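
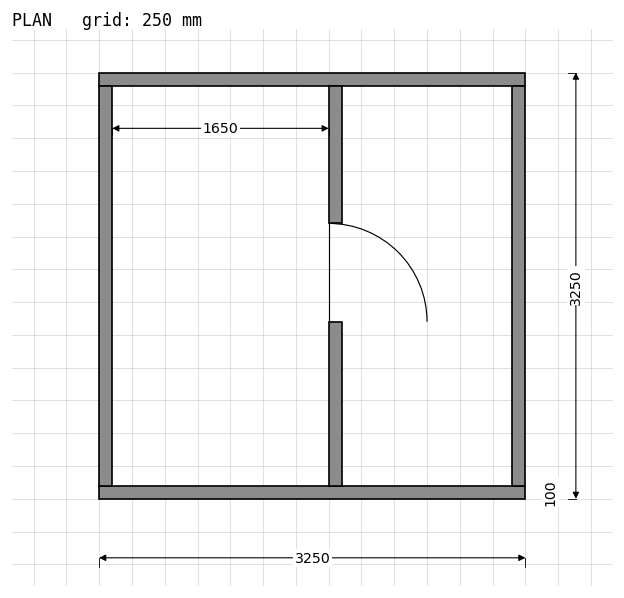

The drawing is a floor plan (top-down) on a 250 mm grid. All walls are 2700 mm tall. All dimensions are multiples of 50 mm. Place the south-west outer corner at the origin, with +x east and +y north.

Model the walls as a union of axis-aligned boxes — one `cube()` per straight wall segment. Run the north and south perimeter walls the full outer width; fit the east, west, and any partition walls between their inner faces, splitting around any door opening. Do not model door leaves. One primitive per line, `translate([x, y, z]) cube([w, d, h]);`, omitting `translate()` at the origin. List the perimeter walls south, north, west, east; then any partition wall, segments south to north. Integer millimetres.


cube([3250, 100, 2700]);
translate([0, 3150, 0]) cube([3250, 100, 2700]);
translate([0, 100, 0]) cube([100, 3050, 2700]);
translate([3150, 100, 0]) cube([100, 3050, 2700]);
translate([1750, 100, 0]) cube([100, 1250, 2700]);
translate([1750, 2100, 0]) cube([100, 1050, 2700]);


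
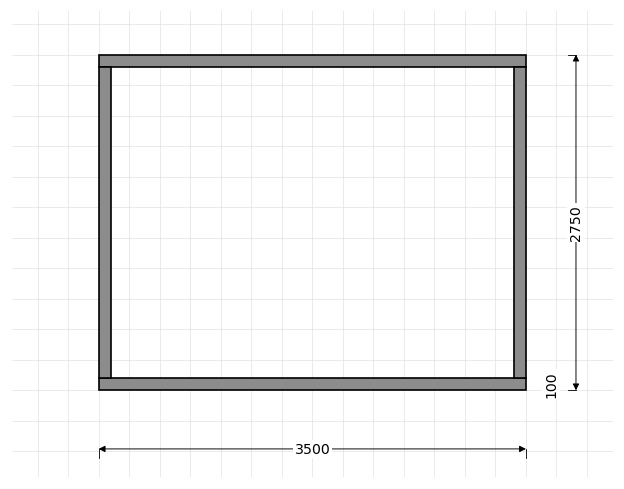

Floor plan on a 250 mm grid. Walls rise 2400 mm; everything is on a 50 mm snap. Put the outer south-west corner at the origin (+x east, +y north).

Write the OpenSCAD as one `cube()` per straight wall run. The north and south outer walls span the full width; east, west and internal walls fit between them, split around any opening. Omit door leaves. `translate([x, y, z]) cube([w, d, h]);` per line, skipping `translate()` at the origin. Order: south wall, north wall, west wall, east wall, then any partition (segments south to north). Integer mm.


cube([3500, 100, 2400]);
translate([0, 2650, 0]) cube([3500, 100, 2400]);
translate([0, 100, 0]) cube([100, 2550, 2400]);
translate([3400, 100, 0]) cube([100, 2550, 2400]);


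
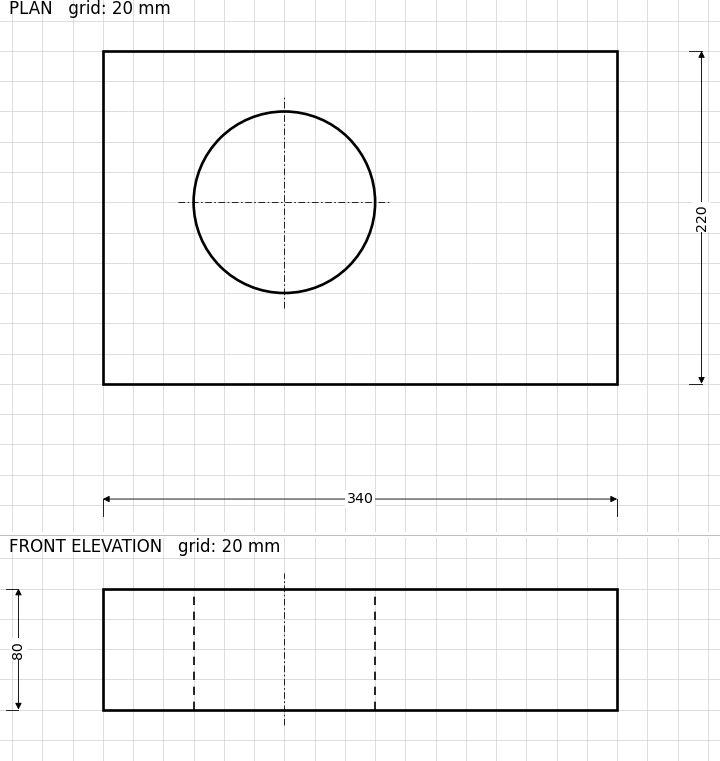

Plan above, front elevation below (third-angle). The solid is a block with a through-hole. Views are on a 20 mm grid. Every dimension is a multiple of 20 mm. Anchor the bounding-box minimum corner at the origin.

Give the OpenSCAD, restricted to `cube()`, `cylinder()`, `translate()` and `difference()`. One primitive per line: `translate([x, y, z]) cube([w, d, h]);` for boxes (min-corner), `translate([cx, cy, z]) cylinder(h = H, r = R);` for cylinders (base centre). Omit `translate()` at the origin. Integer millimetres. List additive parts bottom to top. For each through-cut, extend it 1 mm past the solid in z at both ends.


difference() {
  cube([340, 220, 80]);
  translate([120, 120, -1]) cylinder(h = 82, r = 60);
}


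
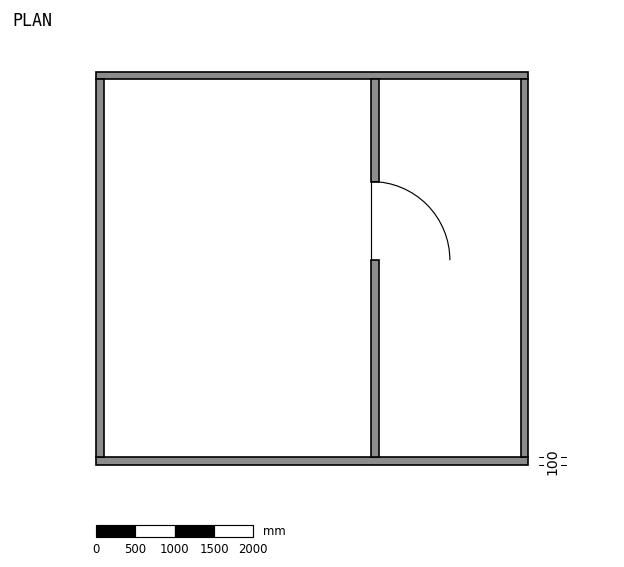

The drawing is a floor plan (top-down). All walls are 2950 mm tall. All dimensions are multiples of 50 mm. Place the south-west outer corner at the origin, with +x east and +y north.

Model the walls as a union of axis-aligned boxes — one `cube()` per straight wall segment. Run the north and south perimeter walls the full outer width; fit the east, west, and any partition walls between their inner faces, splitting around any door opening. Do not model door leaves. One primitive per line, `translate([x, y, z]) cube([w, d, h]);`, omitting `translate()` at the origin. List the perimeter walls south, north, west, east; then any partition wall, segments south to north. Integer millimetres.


cube([5500, 100, 2950]);
translate([0, 4900, 0]) cube([5500, 100, 2950]);
translate([0, 100, 0]) cube([100, 4800, 2950]);
translate([5400, 100, 0]) cube([100, 4800, 2950]);
translate([3500, 100, 0]) cube([100, 2500, 2950]);
translate([3500, 3600, 0]) cube([100, 1300, 2950]);


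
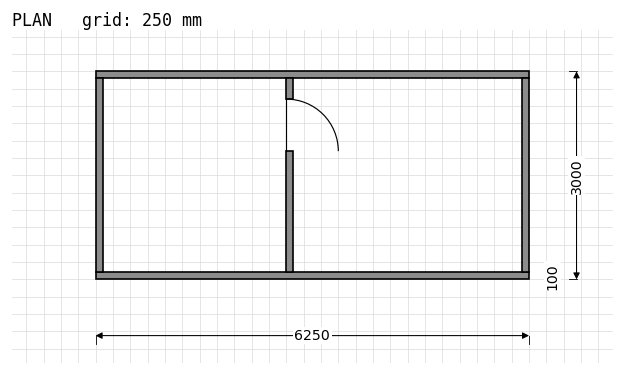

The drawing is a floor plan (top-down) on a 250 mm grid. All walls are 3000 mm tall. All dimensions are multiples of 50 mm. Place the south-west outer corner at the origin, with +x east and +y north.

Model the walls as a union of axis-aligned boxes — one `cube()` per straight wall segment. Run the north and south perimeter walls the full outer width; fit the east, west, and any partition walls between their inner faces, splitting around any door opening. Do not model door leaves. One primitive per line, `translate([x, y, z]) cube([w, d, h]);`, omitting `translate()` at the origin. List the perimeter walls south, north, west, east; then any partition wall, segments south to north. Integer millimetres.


cube([6250, 100, 3000]);
translate([0, 2900, 0]) cube([6250, 100, 3000]);
translate([0, 100, 0]) cube([100, 2800, 3000]);
translate([6150, 100, 0]) cube([100, 2800, 3000]);
translate([2750, 100, 0]) cube([100, 1750, 3000]);
translate([2750, 2600, 0]) cube([100, 300, 3000]);


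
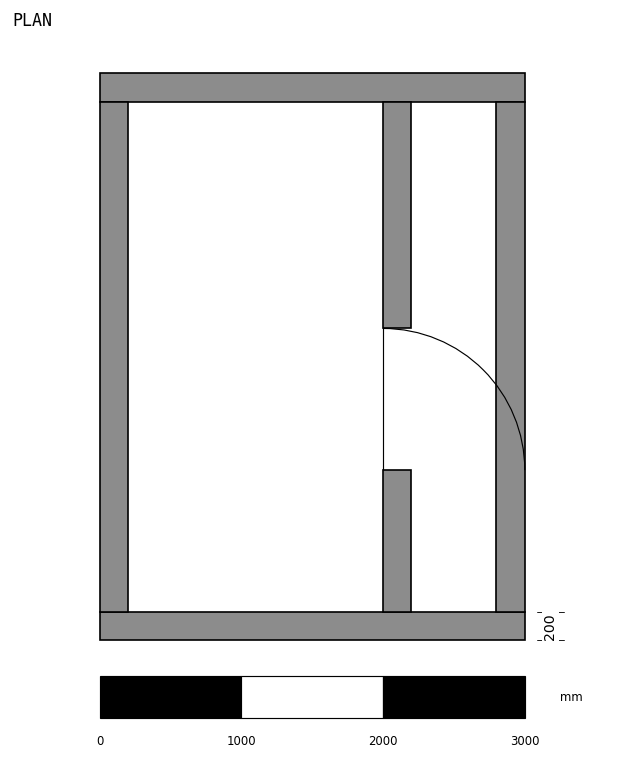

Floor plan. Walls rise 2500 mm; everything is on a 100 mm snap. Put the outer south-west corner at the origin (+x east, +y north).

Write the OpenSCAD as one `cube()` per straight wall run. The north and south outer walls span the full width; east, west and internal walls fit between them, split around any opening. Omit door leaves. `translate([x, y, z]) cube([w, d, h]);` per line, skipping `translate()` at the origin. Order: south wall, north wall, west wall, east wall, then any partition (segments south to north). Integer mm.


cube([3000, 200, 2500]);
translate([0, 3800, 0]) cube([3000, 200, 2500]);
translate([0, 200, 0]) cube([200, 3600, 2500]);
translate([2800, 200, 0]) cube([200, 3600, 2500]);
translate([2000, 200, 0]) cube([200, 1000, 2500]);
translate([2000, 2200, 0]) cube([200, 1600, 2500]);


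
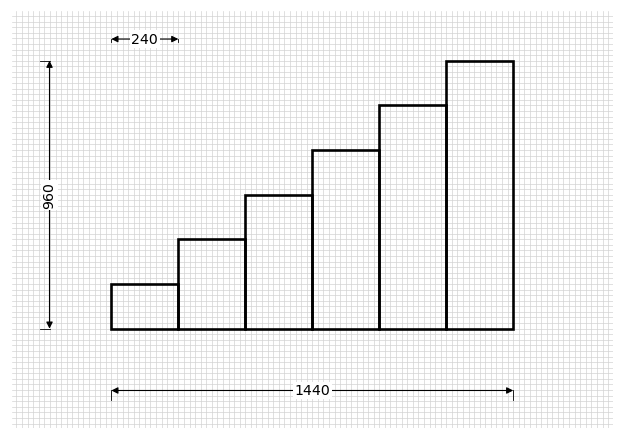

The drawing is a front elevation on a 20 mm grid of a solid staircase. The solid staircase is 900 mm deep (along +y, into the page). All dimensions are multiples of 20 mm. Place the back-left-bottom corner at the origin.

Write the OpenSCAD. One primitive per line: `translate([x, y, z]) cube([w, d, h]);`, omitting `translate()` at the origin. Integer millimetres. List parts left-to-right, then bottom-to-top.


cube([240, 900, 160]);
translate([240, 0, 0]) cube([240, 900, 320]);
translate([480, 0, 0]) cube([240, 900, 480]);
translate([720, 0, 0]) cube([240, 900, 640]);
translate([960, 0, 0]) cube([240, 900, 800]);
translate([1200, 0, 0]) cube([240, 900, 960]);


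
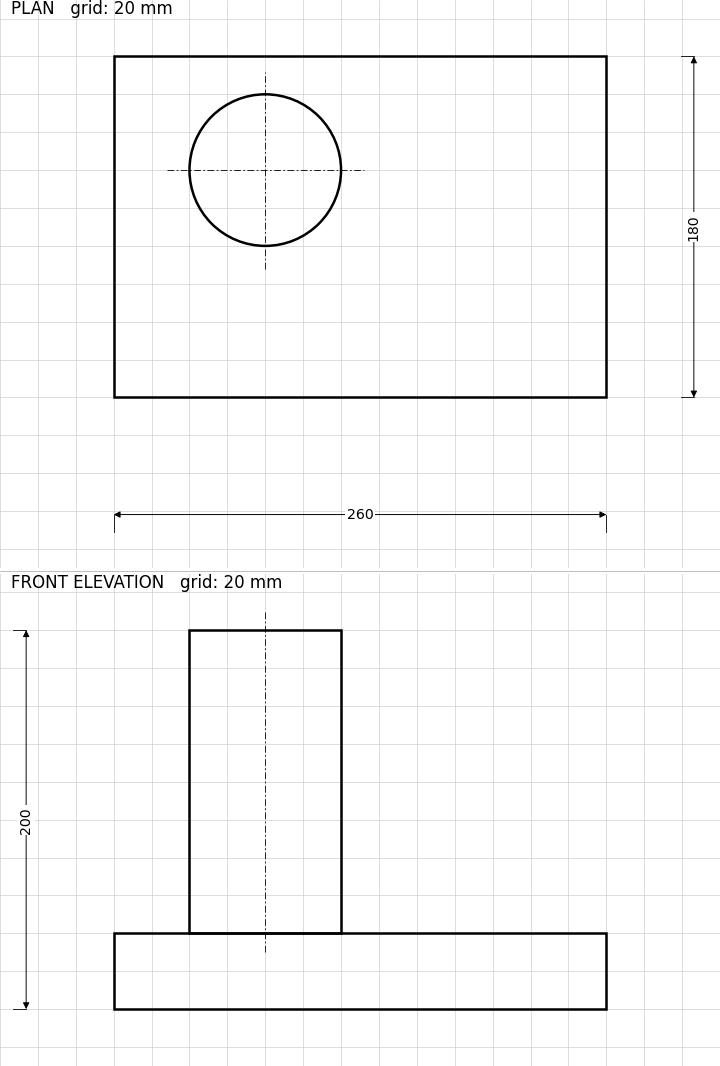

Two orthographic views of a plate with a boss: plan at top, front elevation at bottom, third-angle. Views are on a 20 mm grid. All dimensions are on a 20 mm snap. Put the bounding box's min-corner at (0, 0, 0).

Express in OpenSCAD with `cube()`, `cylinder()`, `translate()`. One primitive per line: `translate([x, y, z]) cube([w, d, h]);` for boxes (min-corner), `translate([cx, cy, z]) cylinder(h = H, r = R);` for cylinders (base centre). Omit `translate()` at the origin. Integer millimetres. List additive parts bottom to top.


cube([260, 180, 40]);
translate([80, 120, 40]) cylinder(h = 160, r = 40);


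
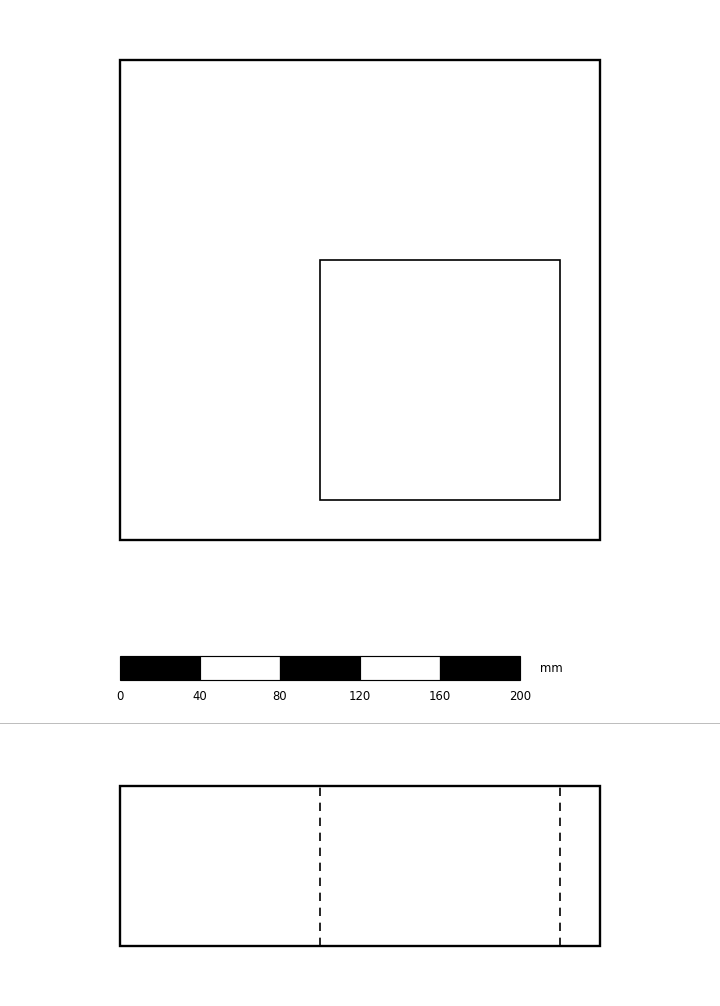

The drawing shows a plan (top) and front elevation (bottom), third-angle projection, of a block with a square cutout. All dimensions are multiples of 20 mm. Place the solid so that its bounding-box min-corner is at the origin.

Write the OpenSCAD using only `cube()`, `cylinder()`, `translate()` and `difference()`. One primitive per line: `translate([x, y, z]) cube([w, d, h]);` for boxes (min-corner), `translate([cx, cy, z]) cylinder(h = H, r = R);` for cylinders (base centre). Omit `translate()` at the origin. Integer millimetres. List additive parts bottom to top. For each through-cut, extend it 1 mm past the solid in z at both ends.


difference() {
  cube([240, 240, 80]);
  translate([100, 20, -1]) cube([120, 120, 82]);
}


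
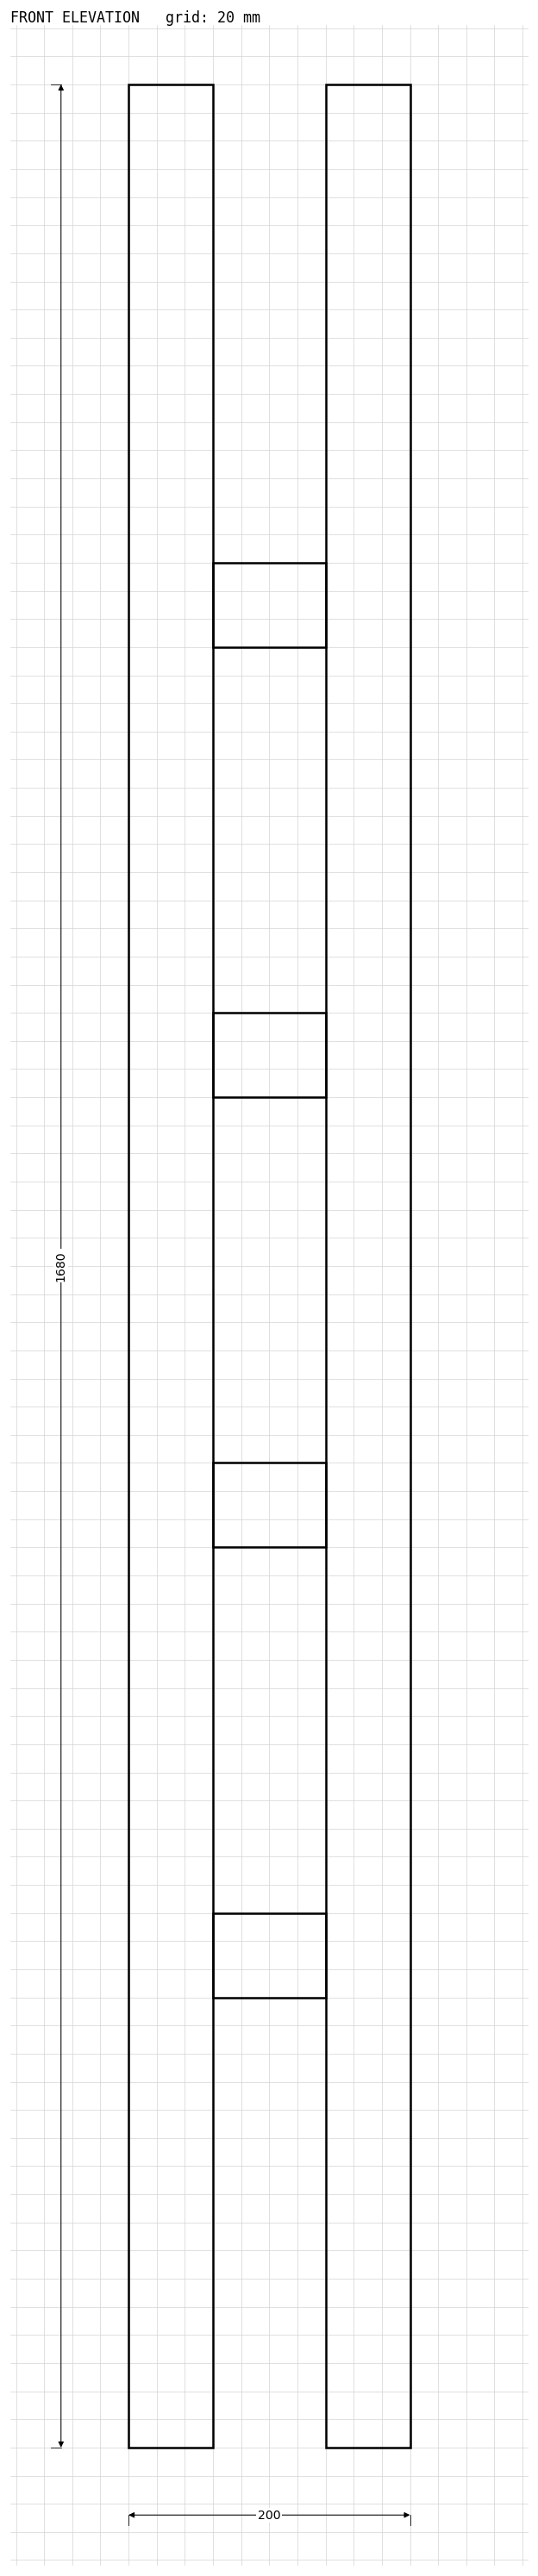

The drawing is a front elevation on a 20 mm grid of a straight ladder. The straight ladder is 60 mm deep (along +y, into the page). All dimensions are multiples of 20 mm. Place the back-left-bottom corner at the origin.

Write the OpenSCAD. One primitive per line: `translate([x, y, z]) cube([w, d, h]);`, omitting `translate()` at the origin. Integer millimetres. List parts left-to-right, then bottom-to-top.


cube([60, 60, 1680]);
translate([60, 0, 320]) cube([80, 60, 60]);
translate([60, 0, 640]) cube([80, 60, 60]);
translate([60, 0, 960]) cube([80, 60, 60]);
translate([60, 0, 1280]) cube([80, 60, 60]);
translate([140, 0, 0]) cube([60, 60, 1680]);


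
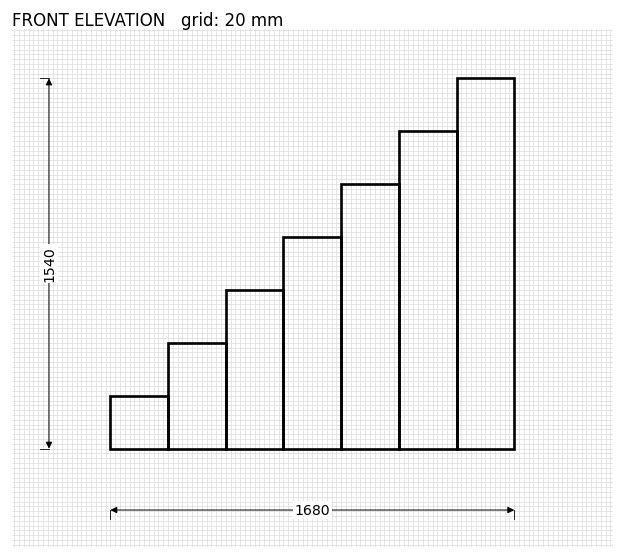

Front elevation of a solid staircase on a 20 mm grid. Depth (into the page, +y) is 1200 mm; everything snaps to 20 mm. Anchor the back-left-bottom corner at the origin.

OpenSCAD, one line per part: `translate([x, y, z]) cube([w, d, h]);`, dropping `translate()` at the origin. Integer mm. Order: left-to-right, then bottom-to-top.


cube([240, 1200, 220]);
translate([240, 0, 0]) cube([240, 1200, 440]);
translate([480, 0, 0]) cube([240, 1200, 660]);
translate([720, 0, 0]) cube([240, 1200, 880]);
translate([960, 0, 0]) cube([240, 1200, 1100]);
translate([1200, 0, 0]) cube([240, 1200, 1320]);
translate([1440, 0, 0]) cube([240, 1200, 1540]);


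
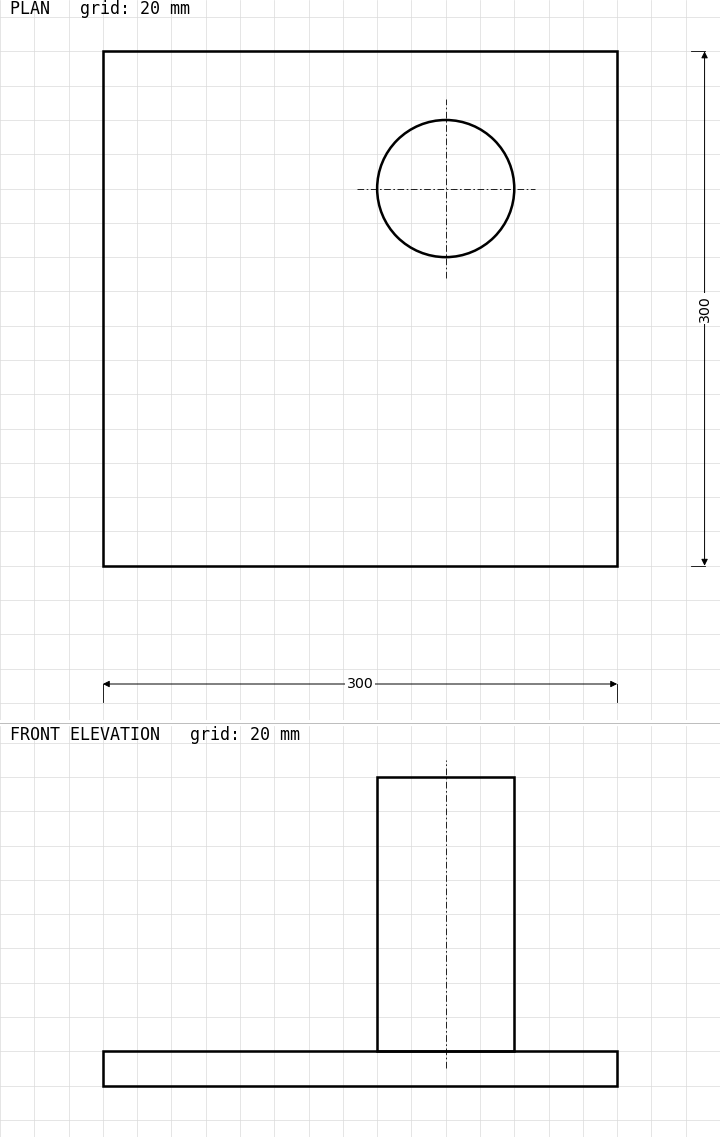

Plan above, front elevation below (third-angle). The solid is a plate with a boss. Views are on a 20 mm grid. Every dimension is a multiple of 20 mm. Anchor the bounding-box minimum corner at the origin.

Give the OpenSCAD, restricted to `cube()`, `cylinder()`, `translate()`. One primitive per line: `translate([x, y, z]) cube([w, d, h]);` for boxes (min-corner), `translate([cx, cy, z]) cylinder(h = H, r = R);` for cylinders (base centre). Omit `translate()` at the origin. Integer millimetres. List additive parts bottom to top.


cube([300, 300, 20]);
translate([200, 220, 20]) cylinder(h = 160, r = 40);


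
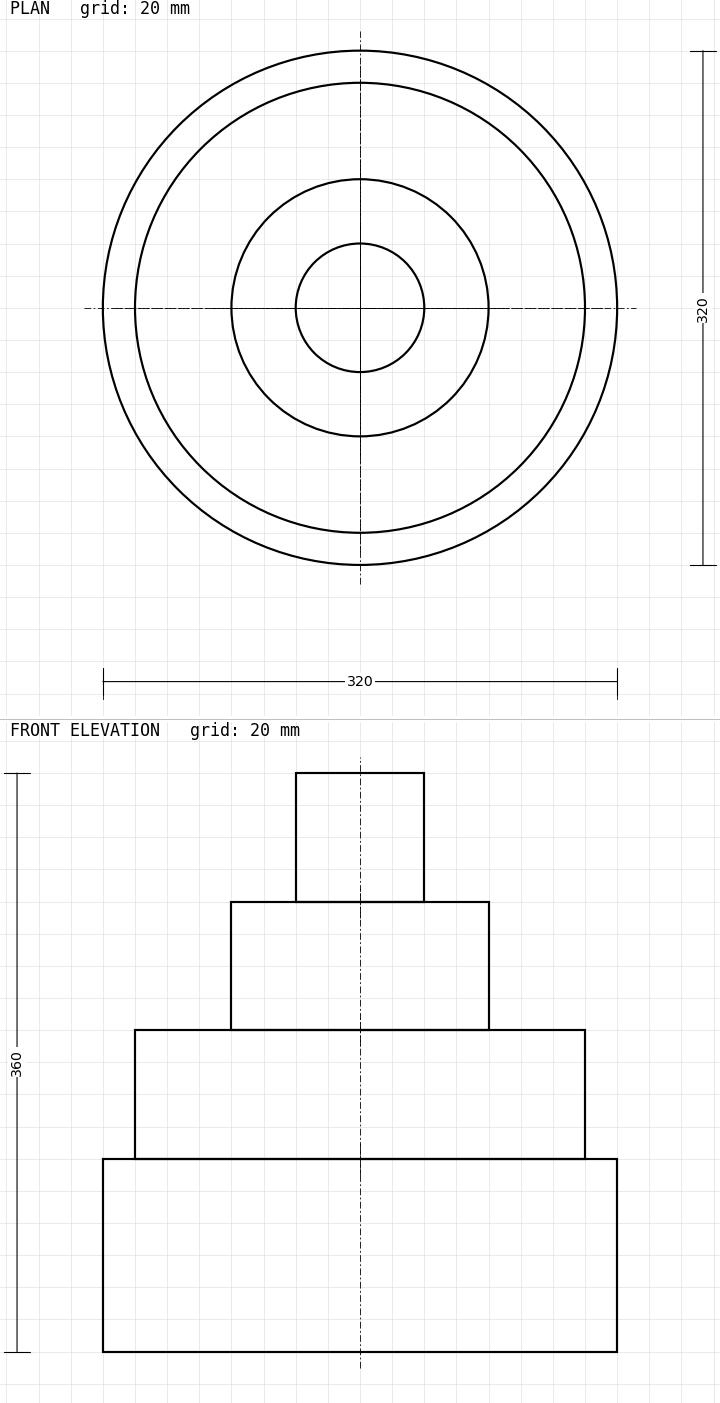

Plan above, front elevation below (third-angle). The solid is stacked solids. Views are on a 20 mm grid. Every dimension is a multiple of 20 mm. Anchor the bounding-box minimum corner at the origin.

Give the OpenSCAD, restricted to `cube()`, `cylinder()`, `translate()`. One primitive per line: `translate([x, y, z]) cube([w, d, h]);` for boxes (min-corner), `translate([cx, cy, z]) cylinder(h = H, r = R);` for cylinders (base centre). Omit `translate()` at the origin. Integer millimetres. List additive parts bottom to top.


translate([160, 160, 0]) cylinder(h = 120, r = 160);
translate([160, 160, 120]) cylinder(h = 80, r = 140);
translate([160, 160, 200]) cylinder(h = 80, r = 80);
translate([160, 160, 280]) cylinder(h = 80, r = 40);


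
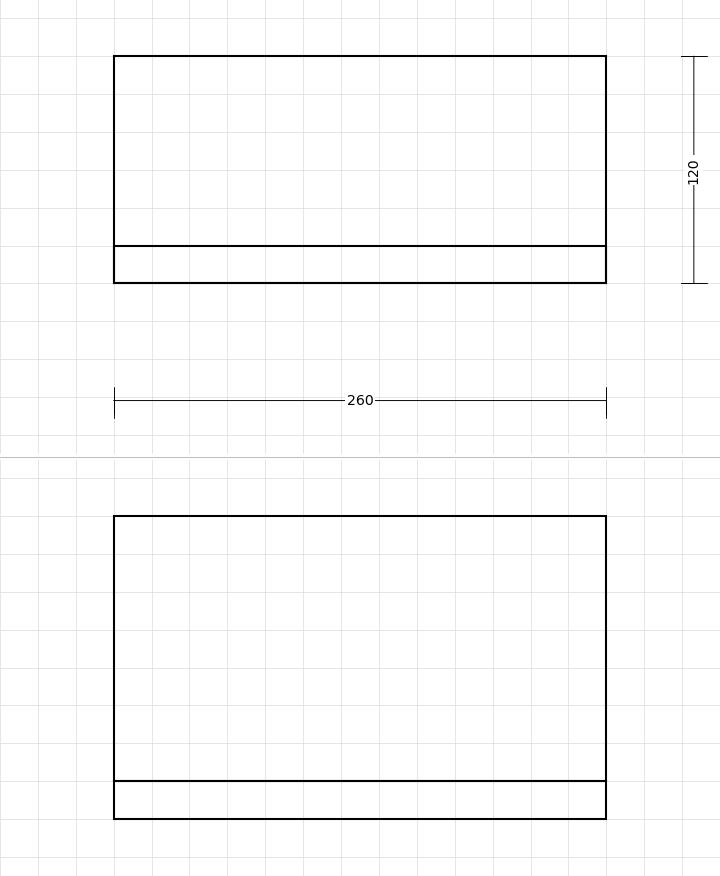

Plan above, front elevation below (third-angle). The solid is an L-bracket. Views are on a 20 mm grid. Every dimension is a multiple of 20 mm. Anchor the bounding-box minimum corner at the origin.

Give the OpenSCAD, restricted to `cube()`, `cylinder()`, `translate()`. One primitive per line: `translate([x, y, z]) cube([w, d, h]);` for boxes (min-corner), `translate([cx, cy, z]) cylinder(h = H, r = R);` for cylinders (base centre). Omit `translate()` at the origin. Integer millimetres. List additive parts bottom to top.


cube([260, 120, 20]);
translate([0, 0, 20]) cube([260, 20, 140]);


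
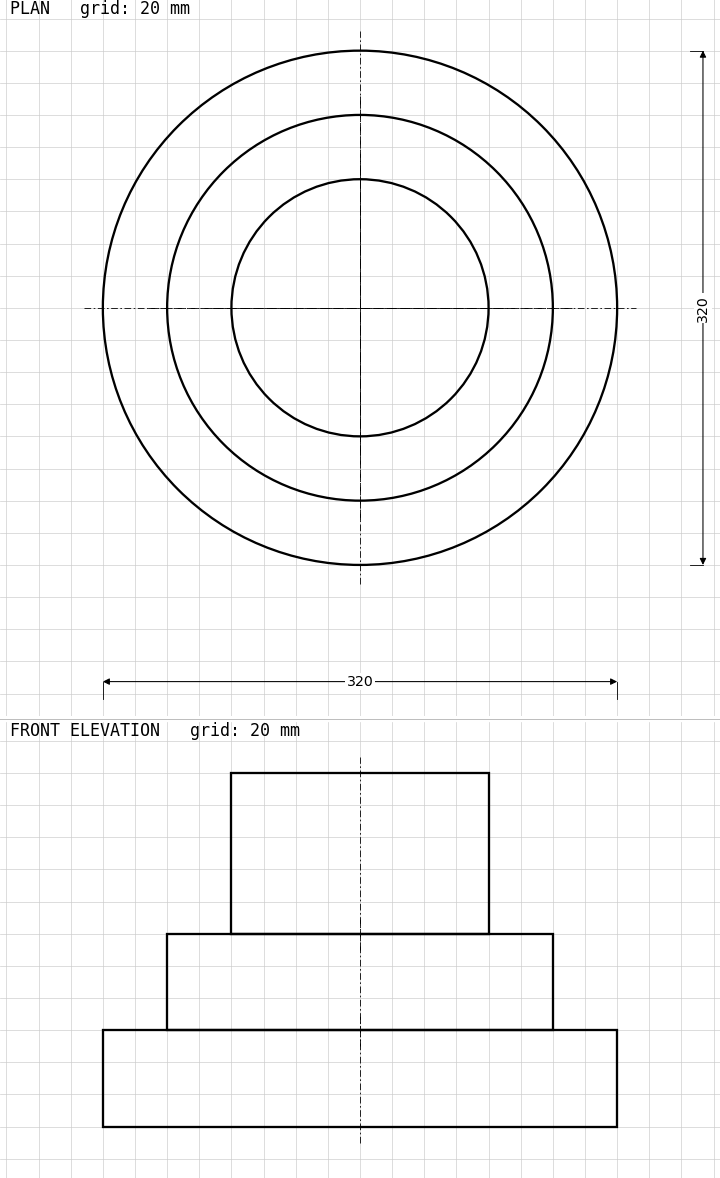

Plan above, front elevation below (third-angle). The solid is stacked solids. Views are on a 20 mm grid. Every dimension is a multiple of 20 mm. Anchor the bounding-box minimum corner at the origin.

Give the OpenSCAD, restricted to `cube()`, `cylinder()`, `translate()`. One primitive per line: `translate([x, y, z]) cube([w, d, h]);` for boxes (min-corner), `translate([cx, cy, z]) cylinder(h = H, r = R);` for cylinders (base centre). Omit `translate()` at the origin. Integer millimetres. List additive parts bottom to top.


translate([160, 160, 0]) cylinder(h = 60, r = 160);
translate([160, 160, 60]) cylinder(h = 60, r = 120);
translate([160, 160, 120]) cylinder(h = 100, r = 80);


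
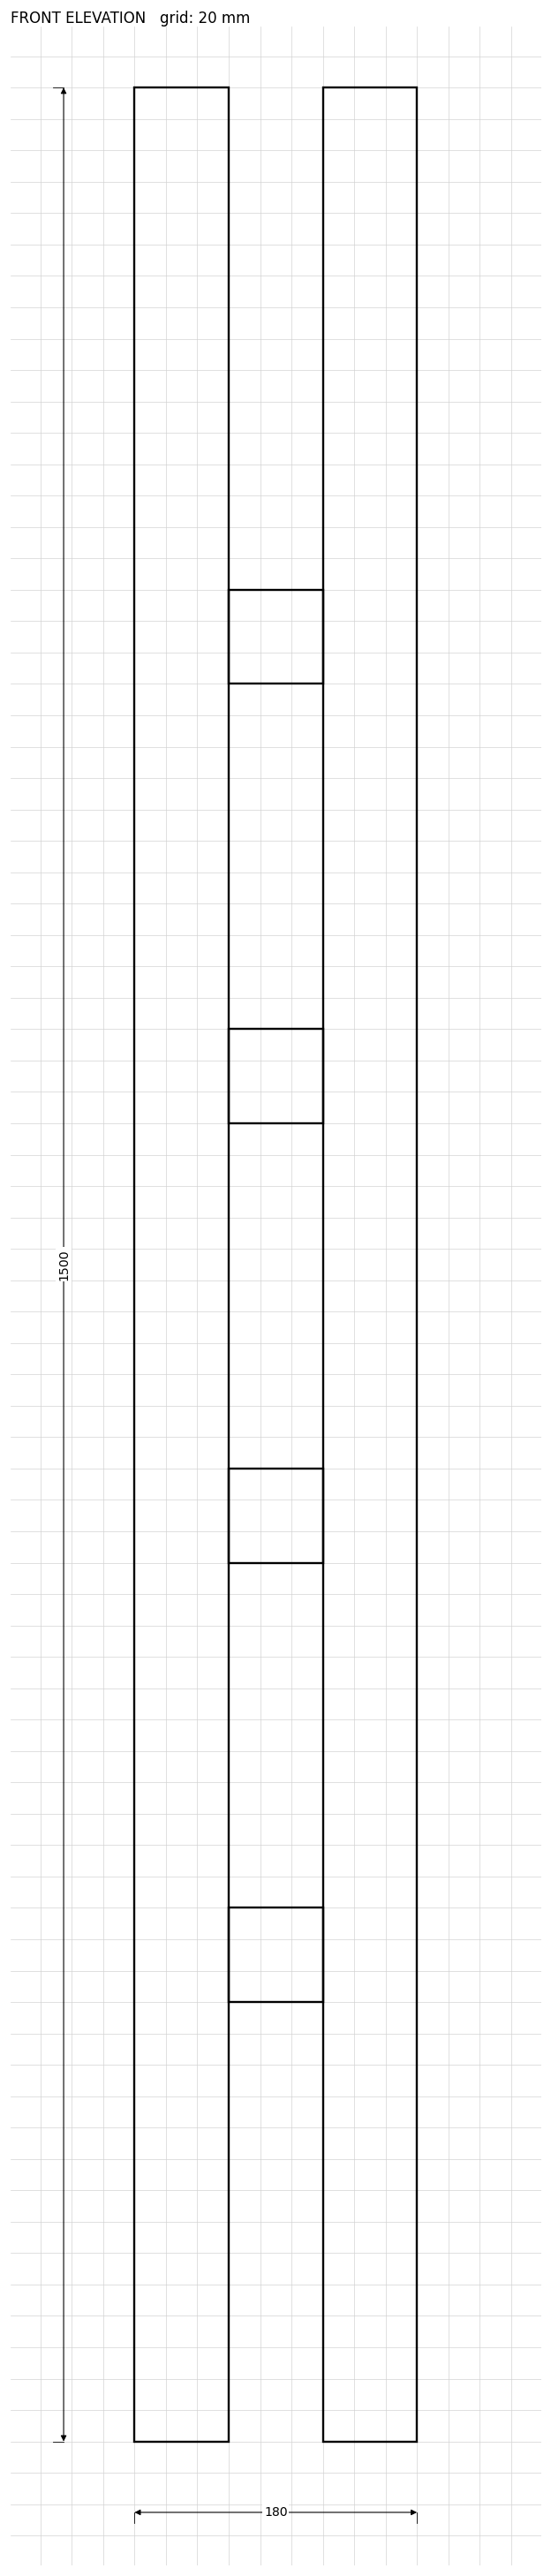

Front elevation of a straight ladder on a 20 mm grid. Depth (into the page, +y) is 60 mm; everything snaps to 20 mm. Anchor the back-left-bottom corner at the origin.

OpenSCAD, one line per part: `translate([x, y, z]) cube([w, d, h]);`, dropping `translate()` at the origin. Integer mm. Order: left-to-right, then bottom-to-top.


cube([60, 60, 1500]);
translate([60, 0, 280]) cube([60, 60, 60]);
translate([60, 0, 560]) cube([60, 60, 60]);
translate([60, 0, 840]) cube([60, 60, 60]);
translate([60, 0, 1120]) cube([60, 60, 60]);
translate([120, 0, 0]) cube([60, 60, 1500]);


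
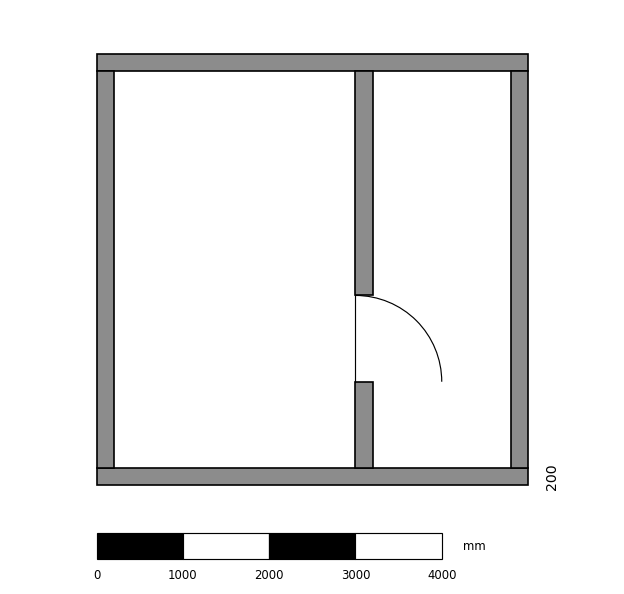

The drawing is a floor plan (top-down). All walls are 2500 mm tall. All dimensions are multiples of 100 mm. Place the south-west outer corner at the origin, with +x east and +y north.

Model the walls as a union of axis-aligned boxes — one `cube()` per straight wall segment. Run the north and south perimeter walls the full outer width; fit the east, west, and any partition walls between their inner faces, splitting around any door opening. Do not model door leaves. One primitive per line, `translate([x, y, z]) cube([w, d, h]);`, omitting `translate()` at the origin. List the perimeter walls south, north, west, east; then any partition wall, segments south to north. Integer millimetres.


cube([5000, 200, 2500]);
translate([0, 4800, 0]) cube([5000, 200, 2500]);
translate([0, 200, 0]) cube([200, 4600, 2500]);
translate([4800, 200, 0]) cube([200, 4600, 2500]);
translate([3000, 200, 0]) cube([200, 1000, 2500]);
translate([3000, 2200, 0]) cube([200, 2600, 2500]);


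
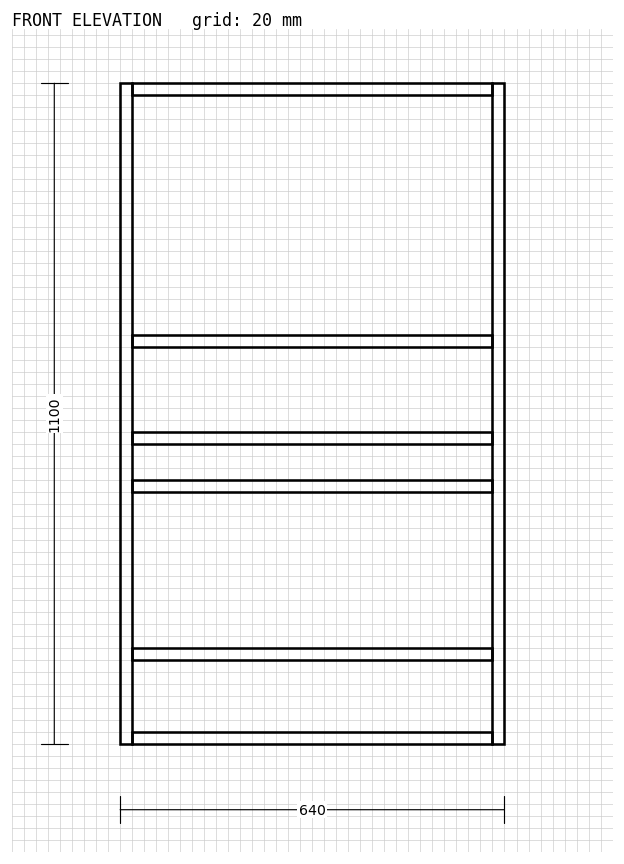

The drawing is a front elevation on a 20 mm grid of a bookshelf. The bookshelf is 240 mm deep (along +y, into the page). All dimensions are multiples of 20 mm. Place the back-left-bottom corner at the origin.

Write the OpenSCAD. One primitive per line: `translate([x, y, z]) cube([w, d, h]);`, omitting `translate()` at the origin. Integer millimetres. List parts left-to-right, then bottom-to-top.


cube([20, 240, 1100]);
translate([20, 0, 0]) cube([600, 240, 20]);
translate([20, 0, 140]) cube([600, 240, 20]);
translate([20, 0, 420]) cube([600, 240, 20]);
translate([20, 0, 500]) cube([600, 240, 20]);
translate([20, 0, 660]) cube([600, 240, 20]);
translate([20, 0, 1080]) cube([600, 240, 20]);
translate([620, 0, 0]) cube([20, 240, 1100]);


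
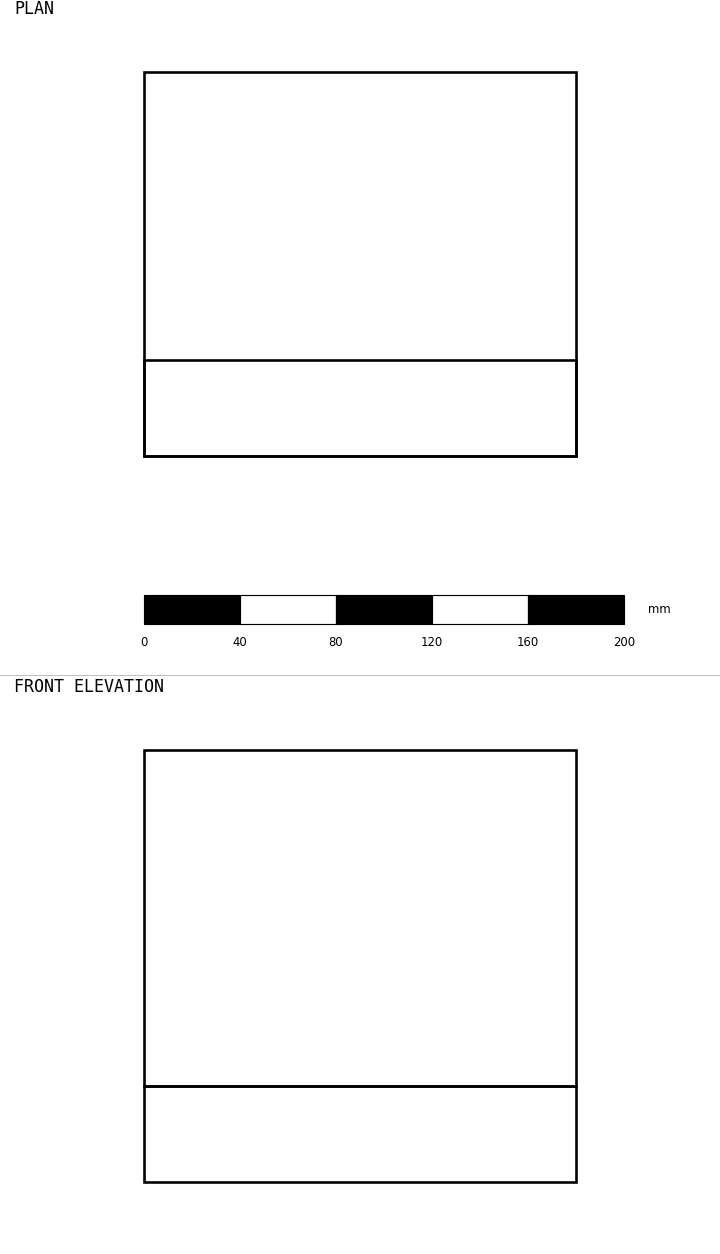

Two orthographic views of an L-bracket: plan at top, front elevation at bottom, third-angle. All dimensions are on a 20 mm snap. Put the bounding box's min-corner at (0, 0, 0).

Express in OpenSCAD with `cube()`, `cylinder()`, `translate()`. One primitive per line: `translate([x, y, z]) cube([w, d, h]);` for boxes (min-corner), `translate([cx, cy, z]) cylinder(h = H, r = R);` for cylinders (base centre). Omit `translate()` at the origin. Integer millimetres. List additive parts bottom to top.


cube([180, 160, 40]);
translate([0, 0, 40]) cube([180, 40, 140]);


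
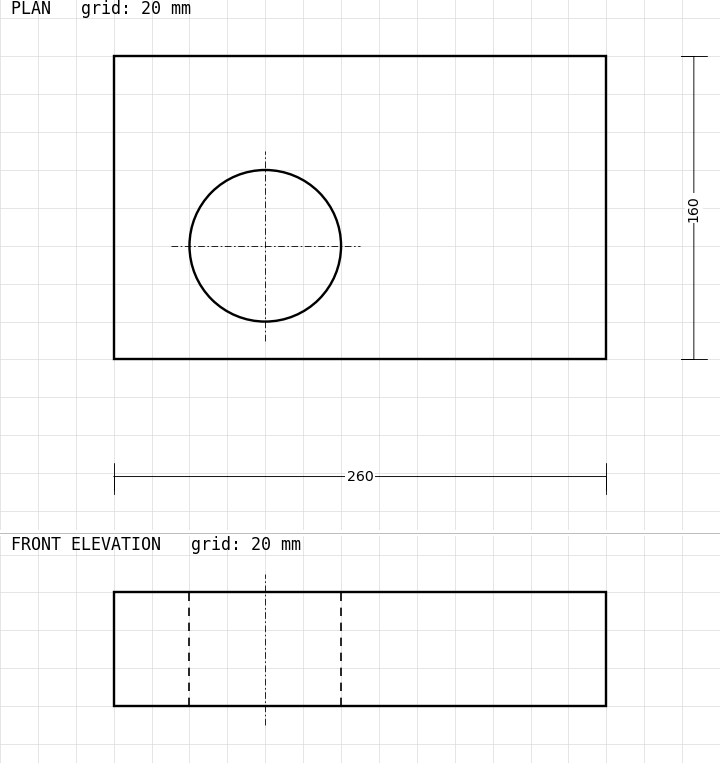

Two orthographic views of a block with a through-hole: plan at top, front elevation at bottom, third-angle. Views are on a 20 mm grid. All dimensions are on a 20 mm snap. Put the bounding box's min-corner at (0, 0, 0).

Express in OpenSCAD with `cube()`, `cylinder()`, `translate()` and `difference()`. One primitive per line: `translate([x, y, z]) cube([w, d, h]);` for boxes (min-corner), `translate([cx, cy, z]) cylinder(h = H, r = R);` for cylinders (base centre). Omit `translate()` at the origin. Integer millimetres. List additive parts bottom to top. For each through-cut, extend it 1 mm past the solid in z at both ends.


difference() {
  cube([260, 160, 60]);
  translate([80, 60, -1]) cylinder(h = 62, r = 40);
}


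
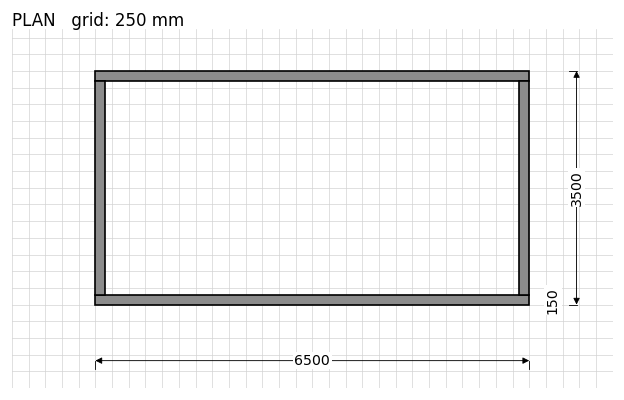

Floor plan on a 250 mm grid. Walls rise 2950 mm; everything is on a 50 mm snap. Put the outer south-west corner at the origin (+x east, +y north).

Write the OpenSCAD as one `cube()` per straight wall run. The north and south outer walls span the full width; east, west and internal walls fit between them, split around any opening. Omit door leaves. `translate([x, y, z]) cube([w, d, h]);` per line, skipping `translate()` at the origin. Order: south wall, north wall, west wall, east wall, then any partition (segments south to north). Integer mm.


cube([6500, 150, 2950]);
translate([0, 3350, 0]) cube([6500, 150, 2950]);
translate([0, 150, 0]) cube([150, 3200, 2950]);
translate([6350, 150, 0]) cube([150, 3200, 2950]);


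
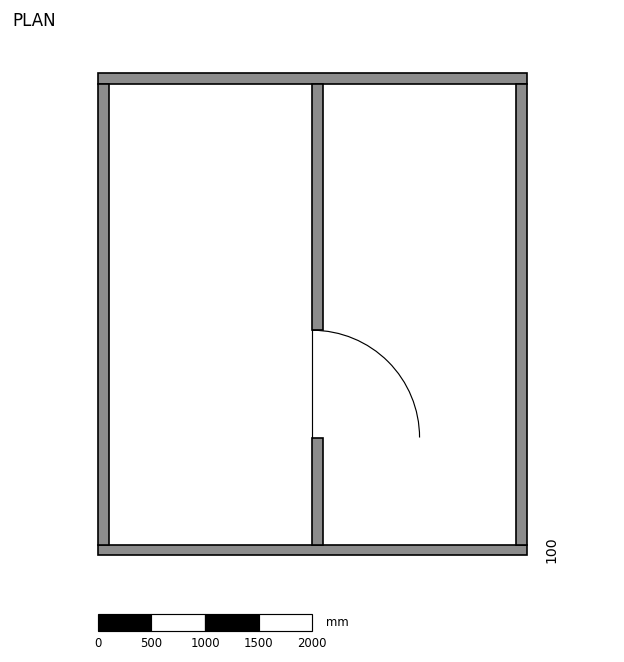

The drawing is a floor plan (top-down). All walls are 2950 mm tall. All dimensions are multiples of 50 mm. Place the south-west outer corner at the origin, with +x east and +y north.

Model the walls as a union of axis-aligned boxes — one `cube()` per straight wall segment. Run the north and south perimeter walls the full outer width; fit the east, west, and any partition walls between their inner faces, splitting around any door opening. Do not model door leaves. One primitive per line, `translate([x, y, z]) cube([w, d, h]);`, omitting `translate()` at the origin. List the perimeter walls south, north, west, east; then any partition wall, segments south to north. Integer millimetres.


cube([4000, 100, 2950]);
translate([0, 4400, 0]) cube([4000, 100, 2950]);
translate([0, 100, 0]) cube([100, 4300, 2950]);
translate([3900, 100, 0]) cube([100, 4300, 2950]);
translate([2000, 100, 0]) cube([100, 1000, 2950]);
translate([2000, 2100, 0]) cube([100, 2300, 2950]);


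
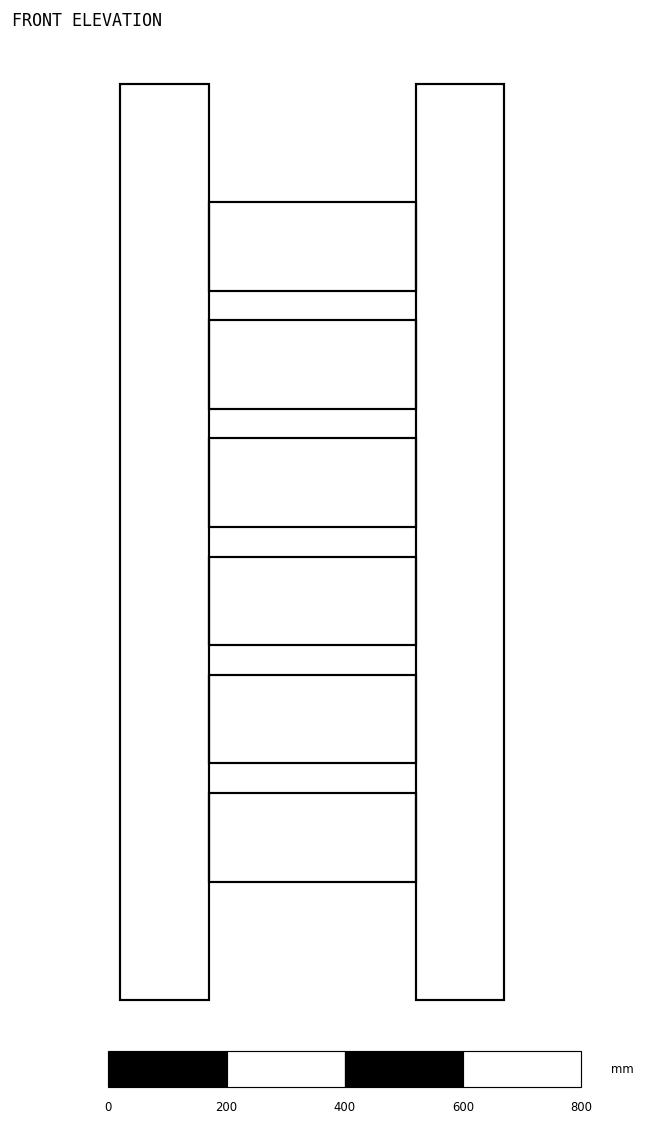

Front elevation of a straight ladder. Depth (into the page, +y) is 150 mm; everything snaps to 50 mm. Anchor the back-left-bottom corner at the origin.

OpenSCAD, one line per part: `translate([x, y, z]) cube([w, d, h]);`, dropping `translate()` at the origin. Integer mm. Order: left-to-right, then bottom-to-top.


cube([150, 150, 1550]);
translate([150, 0, 200]) cube([350, 150, 150]);
translate([150, 0, 400]) cube([350, 150, 150]);
translate([150, 0, 600]) cube([350, 150, 150]);
translate([150, 0, 800]) cube([350, 150, 150]);
translate([150, 0, 1000]) cube([350, 150, 150]);
translate([150, 0, 1200]) cube([350, 150, 150]);
translate([500, 0, 0]) cube([150, 150, 1550]);


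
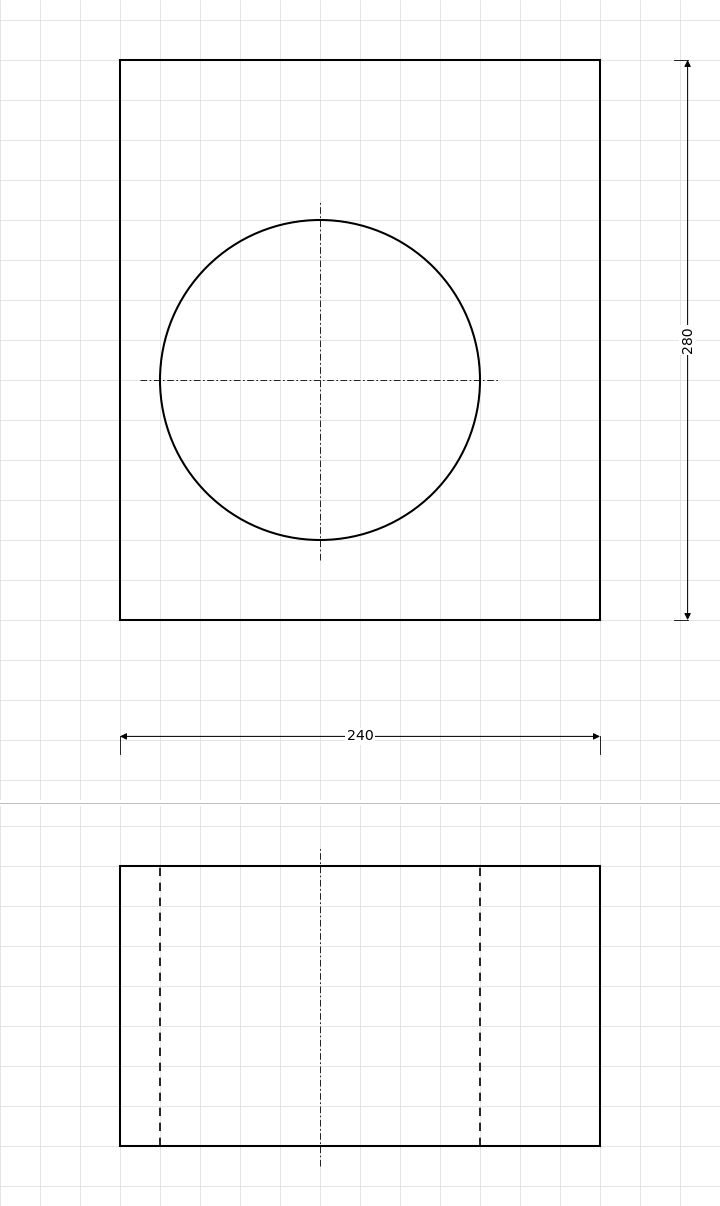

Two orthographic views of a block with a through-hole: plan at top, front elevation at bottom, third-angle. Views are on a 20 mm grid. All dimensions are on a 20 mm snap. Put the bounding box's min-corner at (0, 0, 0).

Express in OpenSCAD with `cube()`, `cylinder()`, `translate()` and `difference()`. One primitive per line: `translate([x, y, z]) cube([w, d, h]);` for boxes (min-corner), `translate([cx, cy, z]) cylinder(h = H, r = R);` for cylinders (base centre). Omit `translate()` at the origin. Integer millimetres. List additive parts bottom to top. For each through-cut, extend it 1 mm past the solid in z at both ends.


difference() {
  cube([240, 280, 140]);
  translate([100, 120, -1]) cylinder(h = 142, r = 80);
}


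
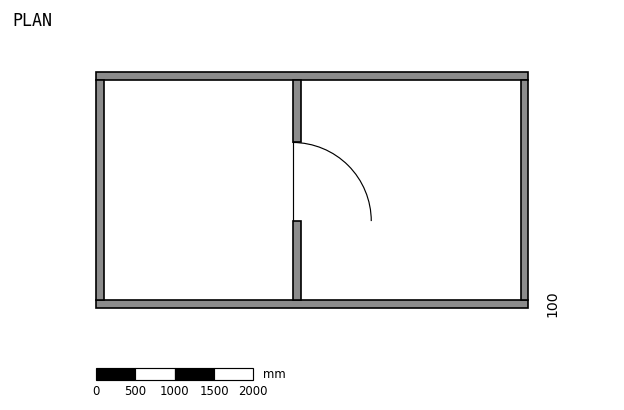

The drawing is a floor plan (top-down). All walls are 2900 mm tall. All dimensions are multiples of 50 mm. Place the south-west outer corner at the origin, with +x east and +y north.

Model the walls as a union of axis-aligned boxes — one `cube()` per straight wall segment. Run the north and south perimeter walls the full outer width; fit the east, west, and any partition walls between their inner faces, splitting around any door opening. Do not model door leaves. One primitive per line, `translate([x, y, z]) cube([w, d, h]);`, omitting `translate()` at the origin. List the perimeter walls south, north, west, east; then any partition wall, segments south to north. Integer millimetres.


cube([5500, 100, 2900]);
translate([0, 2900, 0]) cube([5500, 100, 2900]);
translate([0, 100, 0]) cube([100, 2800, 2900]);
translate([5400, 100, 0]) cube([100, 2800, 2900]);
translate([2500, 100, 0]) cube([100, 1000, 2900]);
translate([2500, 2100, 0]) cube([100, 800, 2900]);


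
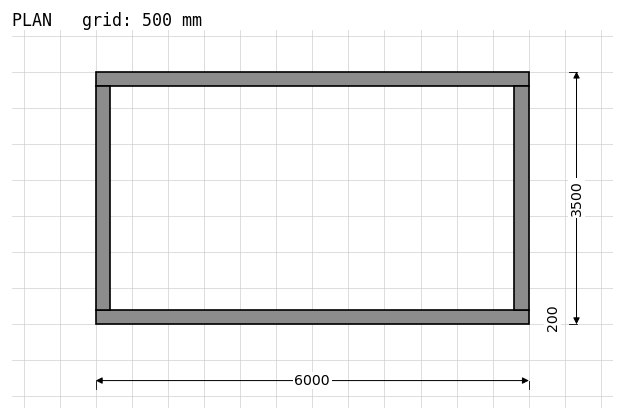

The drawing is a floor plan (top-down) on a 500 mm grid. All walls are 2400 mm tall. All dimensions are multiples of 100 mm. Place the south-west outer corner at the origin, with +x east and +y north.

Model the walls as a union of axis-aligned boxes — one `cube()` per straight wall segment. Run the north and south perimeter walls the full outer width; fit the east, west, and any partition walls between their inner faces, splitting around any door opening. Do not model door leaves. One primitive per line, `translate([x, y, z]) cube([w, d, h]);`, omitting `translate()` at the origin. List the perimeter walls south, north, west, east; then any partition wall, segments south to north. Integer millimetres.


cube([6000, 200, 2400]);
translate([0, 3300, 0]) cube([6000, 200, 2400]);
translate([0, 200, 0]) cube([200, 3100, 2400]);
translate([5800, 200, 0]) cube([200, 3100, 2400]);


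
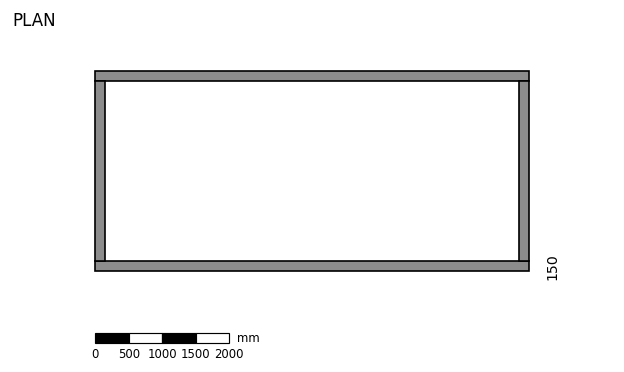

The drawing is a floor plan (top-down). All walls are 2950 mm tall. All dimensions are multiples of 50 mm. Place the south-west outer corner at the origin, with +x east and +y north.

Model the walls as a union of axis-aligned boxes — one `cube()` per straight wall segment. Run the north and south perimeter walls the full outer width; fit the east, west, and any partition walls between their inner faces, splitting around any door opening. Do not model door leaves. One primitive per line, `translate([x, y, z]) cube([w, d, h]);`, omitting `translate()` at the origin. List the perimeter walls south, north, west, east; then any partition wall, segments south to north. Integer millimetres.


cube([6500, 150, 2950]);
translate([0, 2850, 0]) cube([6500, 150, 2950]);
translate([0, 150, 0]) cube([150, 2700, 2950]);
translate([6350, 150, 0]) cube([150, 2700, 2950]);


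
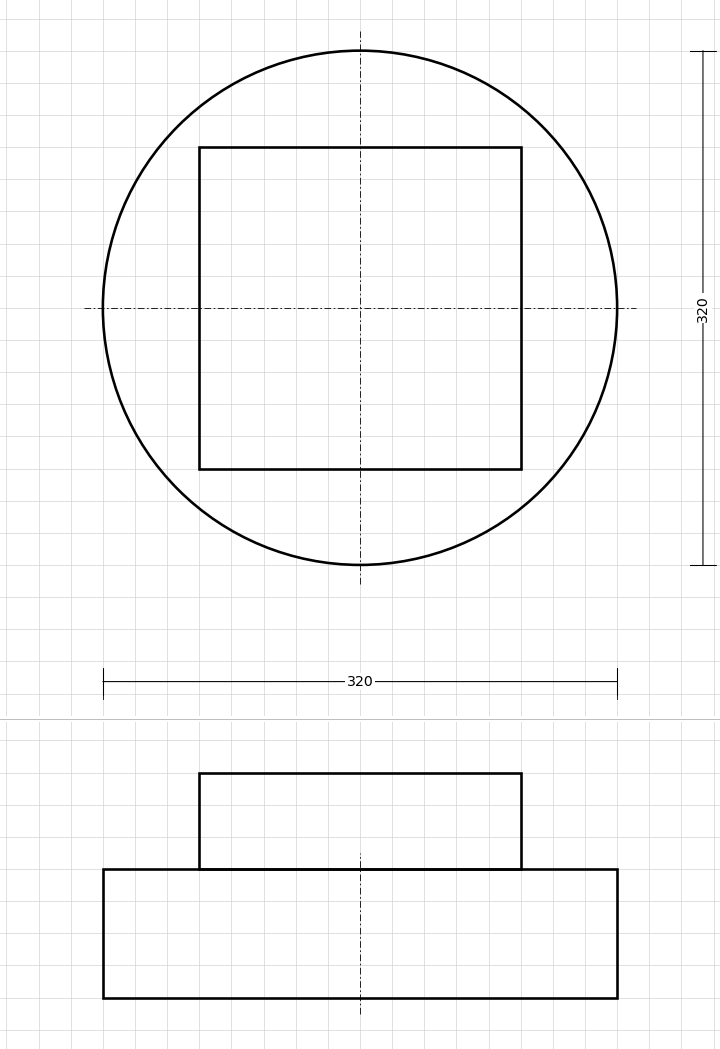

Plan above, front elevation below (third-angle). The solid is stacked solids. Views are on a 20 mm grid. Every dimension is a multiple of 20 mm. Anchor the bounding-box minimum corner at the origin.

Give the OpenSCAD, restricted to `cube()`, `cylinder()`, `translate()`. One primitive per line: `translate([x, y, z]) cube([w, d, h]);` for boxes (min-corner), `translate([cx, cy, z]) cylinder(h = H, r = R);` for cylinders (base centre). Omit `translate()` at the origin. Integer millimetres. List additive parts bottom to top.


translate([160, 160, 0]) cylinder(h = 80, r = 160);
translate([60, 60, 80]) cube([200, 200, 60]);


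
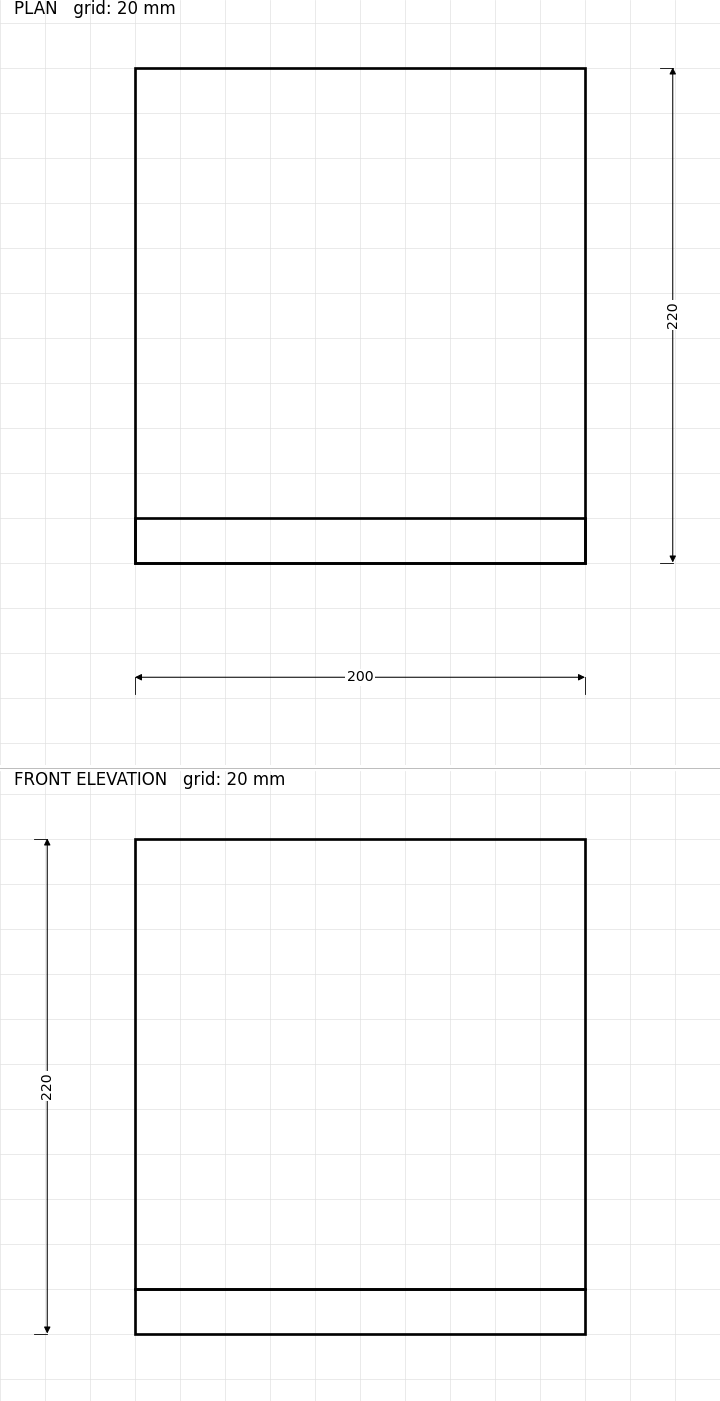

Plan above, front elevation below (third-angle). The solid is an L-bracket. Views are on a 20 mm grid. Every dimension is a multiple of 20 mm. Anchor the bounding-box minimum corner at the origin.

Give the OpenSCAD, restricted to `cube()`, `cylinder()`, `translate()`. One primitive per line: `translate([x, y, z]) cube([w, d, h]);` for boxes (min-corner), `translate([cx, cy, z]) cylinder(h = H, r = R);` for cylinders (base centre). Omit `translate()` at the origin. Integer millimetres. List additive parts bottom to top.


cube([200, 220, 20]);
translate([0, 0, 20]) cube([200, 20, 200]);


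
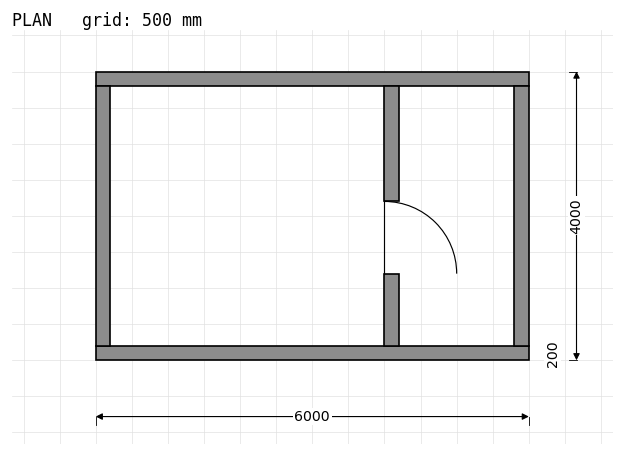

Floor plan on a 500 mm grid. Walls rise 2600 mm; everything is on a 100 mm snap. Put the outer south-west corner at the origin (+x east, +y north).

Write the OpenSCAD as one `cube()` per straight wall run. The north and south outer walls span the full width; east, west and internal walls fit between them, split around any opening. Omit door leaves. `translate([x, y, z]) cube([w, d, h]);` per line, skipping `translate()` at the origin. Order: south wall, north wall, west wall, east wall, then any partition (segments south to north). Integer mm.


cube([6000, 200, 2600]);
translate([0, 3800, 0]) cube([6000, 200, 2600]);
translate([0, 200, 0]) cube([200, 3600, 2600]);
translate([5800, 200, 0]) cube([200, 3600, 2600]);
translate([4000, 200, 0]) cube([200, 1000, 2600]);
translate([4000, 2200, 0]) cube([200, 1600, 2600]);


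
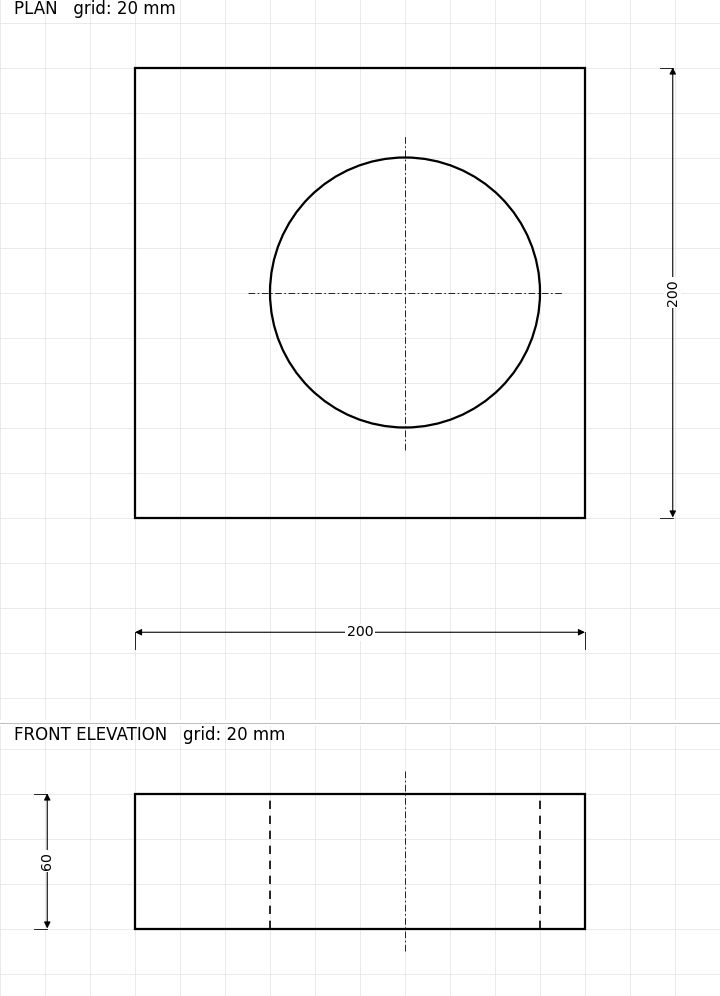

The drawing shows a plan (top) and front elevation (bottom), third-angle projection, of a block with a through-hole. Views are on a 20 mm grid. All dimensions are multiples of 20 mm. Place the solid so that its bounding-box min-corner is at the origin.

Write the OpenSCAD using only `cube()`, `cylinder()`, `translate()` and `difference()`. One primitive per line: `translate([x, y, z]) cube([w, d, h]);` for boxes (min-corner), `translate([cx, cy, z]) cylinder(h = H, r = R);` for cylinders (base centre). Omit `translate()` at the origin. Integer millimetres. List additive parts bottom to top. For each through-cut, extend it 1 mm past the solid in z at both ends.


difference() {
  cube([200, 200, 60]);
  translate([120, 100, -1]) cylinder(h = 62, r = 60);
}


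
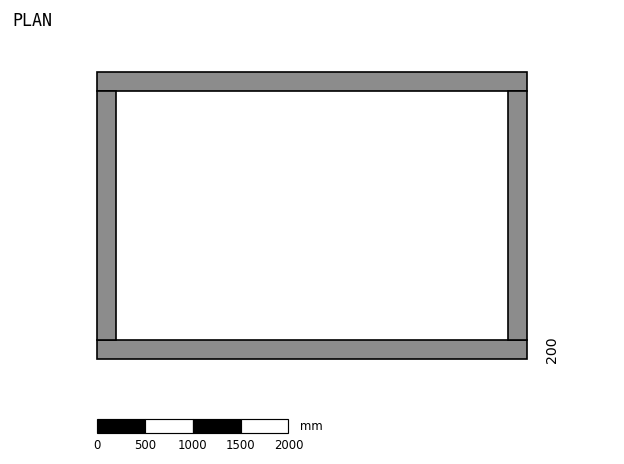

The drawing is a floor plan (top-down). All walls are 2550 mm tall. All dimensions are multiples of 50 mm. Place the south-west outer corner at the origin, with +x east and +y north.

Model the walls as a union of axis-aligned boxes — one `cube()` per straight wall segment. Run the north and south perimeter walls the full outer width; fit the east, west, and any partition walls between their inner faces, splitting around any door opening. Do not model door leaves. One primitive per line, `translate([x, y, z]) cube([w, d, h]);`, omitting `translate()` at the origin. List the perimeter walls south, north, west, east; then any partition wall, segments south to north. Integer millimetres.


cube([4500, 200, 2550]);
translate([0, 2800, 0]) cube([4500, 200, 2550]);
translate([0, 200, 0]) cube([200, 2600, 2550]);
translate([4300, 200, 0]) cube([200, 2600, 2550]);


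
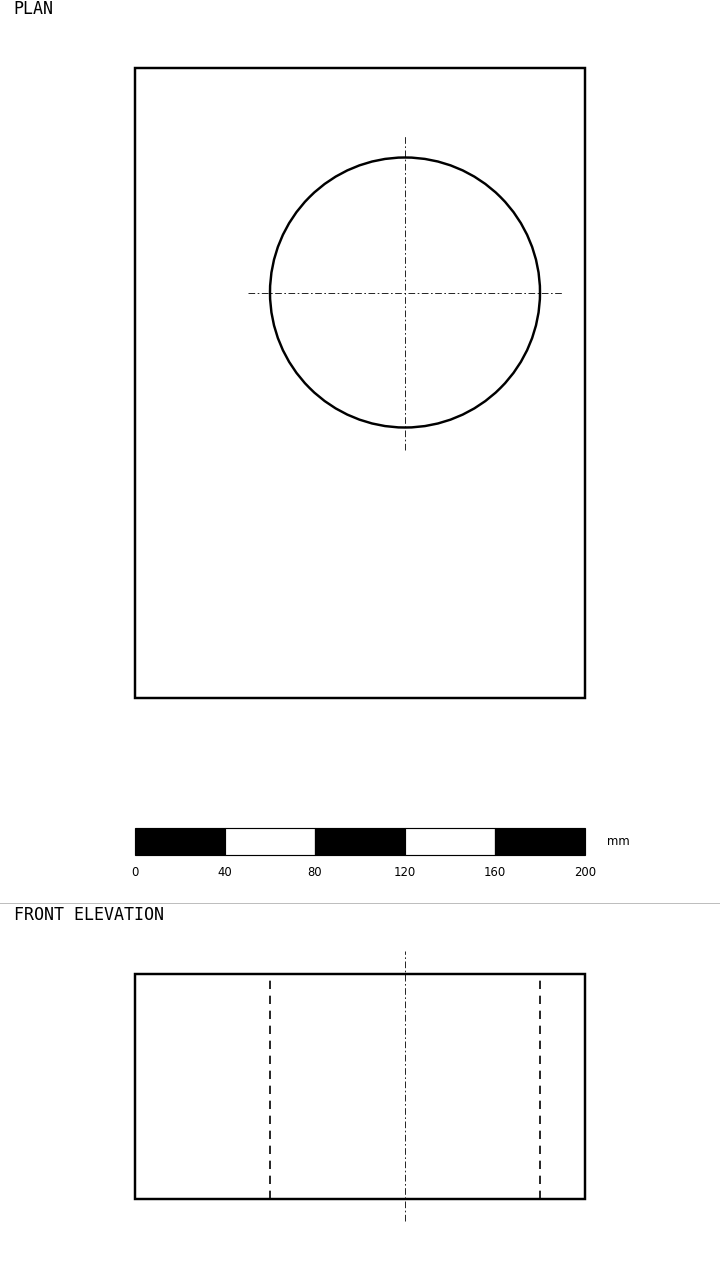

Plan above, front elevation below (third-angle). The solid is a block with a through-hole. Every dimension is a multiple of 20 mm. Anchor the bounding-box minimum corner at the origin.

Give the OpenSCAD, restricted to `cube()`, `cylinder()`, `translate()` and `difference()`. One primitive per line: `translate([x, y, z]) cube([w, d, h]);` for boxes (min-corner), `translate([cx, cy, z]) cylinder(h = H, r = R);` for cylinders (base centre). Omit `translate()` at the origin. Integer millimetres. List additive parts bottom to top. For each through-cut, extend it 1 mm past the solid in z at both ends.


difference() {
  cube([200, 280, 100]);
  translate([120, 180, -1]) cylinder(h = 102, r = 60);
}


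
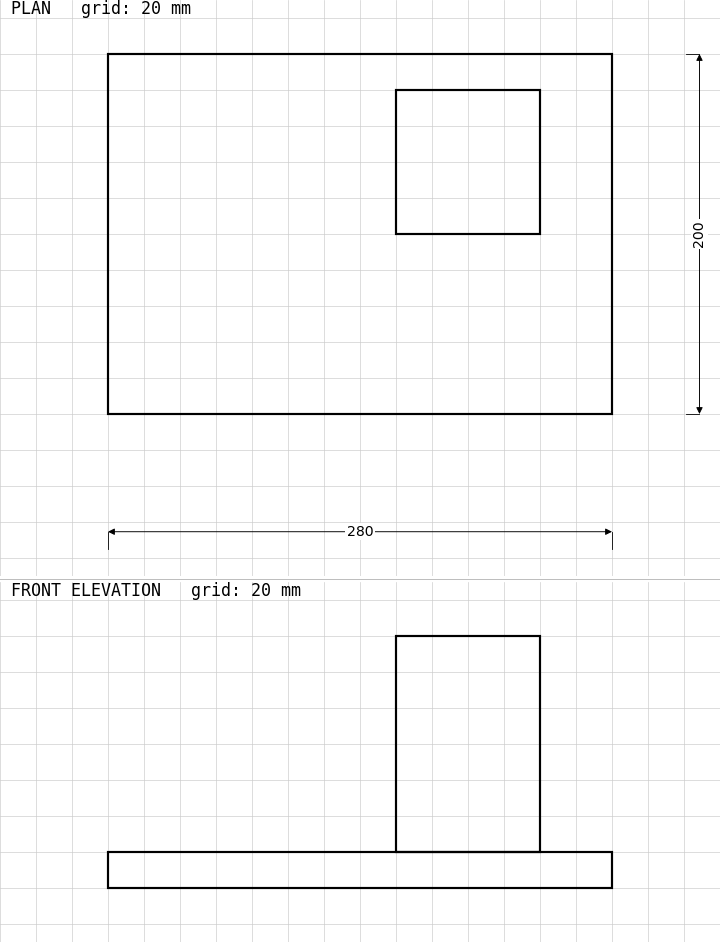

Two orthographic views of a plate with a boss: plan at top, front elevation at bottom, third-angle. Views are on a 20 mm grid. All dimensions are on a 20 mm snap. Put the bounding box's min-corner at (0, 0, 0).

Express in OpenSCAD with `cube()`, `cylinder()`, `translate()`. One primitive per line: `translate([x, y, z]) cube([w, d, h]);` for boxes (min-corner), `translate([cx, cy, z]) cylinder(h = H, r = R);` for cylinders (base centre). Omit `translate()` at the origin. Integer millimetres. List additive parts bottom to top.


cube([280, 200, 20]);
translate([160, 100, 20]) cube([80, 80, 120]);


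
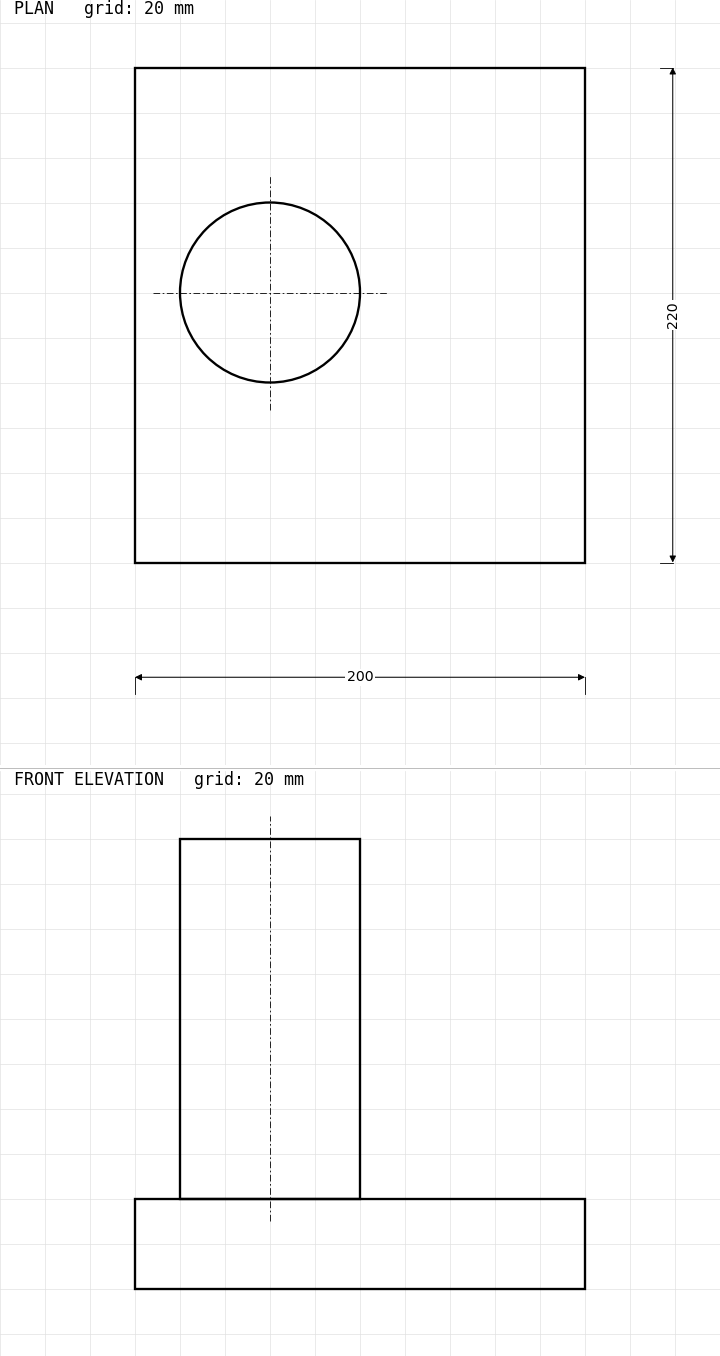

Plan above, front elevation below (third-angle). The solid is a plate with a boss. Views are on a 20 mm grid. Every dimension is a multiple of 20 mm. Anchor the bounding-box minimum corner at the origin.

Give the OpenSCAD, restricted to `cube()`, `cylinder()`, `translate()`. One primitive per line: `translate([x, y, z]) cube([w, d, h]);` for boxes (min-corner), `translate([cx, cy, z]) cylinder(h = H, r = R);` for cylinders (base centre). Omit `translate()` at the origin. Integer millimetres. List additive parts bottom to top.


cube([200, 220, 40]);
translate([60, 120, 40]) cylinder(h = 160, r = 40);
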